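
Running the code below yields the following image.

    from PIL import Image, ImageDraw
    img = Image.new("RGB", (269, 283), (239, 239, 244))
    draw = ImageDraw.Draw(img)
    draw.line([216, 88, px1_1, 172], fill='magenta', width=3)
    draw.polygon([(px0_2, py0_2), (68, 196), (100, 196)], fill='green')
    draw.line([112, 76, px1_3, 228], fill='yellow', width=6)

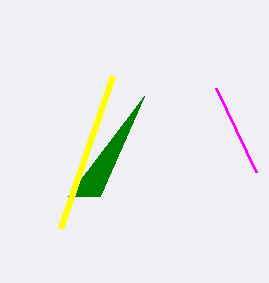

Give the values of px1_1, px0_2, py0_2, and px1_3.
px1_1 = 256, px0_2 = 144, py0_2 = 96, px1_3 = 60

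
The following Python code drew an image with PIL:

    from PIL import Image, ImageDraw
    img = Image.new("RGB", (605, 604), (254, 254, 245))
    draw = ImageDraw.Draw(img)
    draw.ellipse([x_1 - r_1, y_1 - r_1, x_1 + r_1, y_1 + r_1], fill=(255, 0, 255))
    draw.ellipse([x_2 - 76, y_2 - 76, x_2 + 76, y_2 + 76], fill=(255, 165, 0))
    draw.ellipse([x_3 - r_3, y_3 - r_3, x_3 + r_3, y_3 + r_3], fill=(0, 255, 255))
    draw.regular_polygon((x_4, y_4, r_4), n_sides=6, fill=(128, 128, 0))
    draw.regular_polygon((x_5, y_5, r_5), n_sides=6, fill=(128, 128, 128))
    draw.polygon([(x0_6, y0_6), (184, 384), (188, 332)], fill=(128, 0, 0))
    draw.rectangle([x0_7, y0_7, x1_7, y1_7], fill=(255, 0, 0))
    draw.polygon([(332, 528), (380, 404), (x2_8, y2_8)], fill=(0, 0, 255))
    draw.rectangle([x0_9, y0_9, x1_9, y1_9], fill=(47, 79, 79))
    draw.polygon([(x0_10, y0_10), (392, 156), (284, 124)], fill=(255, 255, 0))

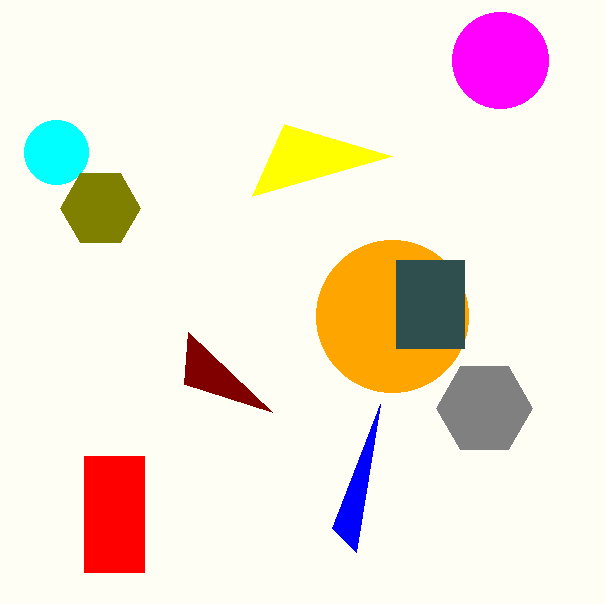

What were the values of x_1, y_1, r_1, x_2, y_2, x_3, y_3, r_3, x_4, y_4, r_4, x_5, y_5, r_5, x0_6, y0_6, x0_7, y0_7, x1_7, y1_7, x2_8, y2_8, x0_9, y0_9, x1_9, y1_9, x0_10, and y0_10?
x_1 = 500, y_1 = 60, r_1 = 48, x_2 = 392, y_2 = 316, x_3 = 56, y_3 = 152, r_3 = 32, x_4 = 100, y_4 = 208, r_4 = 40, x_5 = 484, y_5 = 408, r_5 = 48, x0_6 = 272, y0_6 = 412, x0_7 = 84, y0_7 = 456, x1_7 = 144, y1_7 = 572, x2_8 = 356, y2_8 = 552, x0_9 = 396, y0_9 = 260, x1_9 = 464, y1_9 = 348, x0_10 = 252, y0_10 = 196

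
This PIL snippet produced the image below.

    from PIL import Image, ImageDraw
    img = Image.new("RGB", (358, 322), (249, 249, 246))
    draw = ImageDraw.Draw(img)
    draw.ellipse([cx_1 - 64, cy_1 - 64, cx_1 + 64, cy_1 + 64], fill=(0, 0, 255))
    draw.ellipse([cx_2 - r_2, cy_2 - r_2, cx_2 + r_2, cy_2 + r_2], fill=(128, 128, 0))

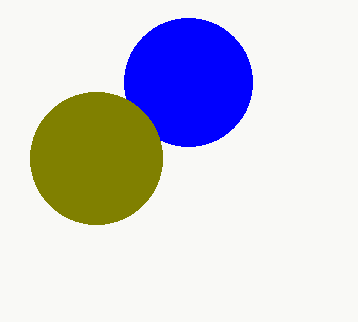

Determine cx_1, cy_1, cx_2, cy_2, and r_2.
cx_1 = 188, cy_1 = 82, cx_2 = 96, cy_2 = 158, r_2 = 66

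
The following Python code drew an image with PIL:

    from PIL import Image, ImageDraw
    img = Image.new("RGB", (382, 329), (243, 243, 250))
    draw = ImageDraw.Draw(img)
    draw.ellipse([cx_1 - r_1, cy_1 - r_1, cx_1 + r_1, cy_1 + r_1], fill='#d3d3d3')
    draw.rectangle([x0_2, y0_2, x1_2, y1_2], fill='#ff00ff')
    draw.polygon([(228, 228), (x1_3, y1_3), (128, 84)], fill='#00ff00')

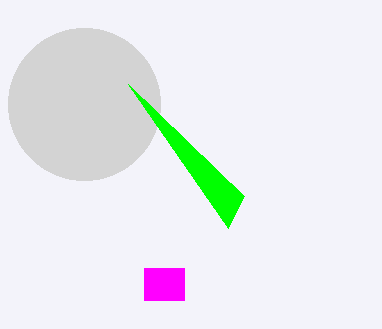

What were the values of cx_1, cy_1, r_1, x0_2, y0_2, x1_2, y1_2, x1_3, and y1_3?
cx_1 = 84; cy_1 = 104; r_1 = 76; x0_2 = 144; y0_2 = 268; x1_2 = 184; y1_2 = 300; x1_3 = 244; y1_3 = 196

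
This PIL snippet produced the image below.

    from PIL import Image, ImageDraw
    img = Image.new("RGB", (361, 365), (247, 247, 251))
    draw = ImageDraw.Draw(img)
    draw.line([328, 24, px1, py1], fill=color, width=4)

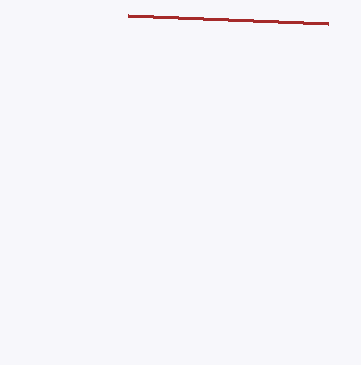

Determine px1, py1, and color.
px1 = 128; py1 = 16; color = 'brown'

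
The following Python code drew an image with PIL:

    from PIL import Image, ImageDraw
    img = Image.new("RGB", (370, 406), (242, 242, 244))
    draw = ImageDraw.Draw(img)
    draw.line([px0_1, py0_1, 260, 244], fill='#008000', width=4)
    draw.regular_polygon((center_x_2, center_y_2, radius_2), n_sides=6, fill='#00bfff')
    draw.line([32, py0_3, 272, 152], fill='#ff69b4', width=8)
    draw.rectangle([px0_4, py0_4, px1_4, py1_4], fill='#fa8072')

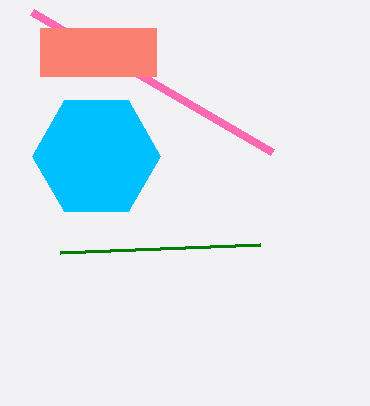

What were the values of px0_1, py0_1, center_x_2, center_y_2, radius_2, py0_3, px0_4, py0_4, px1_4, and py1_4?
px0_1 = 60
py0_1 = 252
center_x_2 = 96
center_y_2 = 156
radius_2 = 64
py0_3 = 12
px0_4 = 40
py0_4 = 28
px1_4 = 156
py1_4 = 76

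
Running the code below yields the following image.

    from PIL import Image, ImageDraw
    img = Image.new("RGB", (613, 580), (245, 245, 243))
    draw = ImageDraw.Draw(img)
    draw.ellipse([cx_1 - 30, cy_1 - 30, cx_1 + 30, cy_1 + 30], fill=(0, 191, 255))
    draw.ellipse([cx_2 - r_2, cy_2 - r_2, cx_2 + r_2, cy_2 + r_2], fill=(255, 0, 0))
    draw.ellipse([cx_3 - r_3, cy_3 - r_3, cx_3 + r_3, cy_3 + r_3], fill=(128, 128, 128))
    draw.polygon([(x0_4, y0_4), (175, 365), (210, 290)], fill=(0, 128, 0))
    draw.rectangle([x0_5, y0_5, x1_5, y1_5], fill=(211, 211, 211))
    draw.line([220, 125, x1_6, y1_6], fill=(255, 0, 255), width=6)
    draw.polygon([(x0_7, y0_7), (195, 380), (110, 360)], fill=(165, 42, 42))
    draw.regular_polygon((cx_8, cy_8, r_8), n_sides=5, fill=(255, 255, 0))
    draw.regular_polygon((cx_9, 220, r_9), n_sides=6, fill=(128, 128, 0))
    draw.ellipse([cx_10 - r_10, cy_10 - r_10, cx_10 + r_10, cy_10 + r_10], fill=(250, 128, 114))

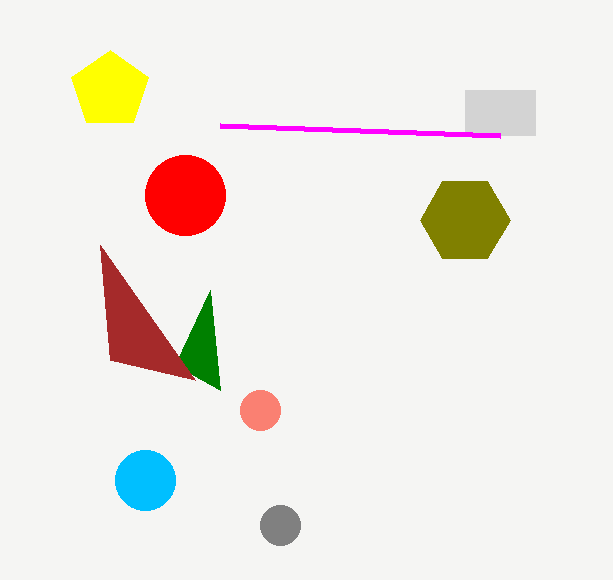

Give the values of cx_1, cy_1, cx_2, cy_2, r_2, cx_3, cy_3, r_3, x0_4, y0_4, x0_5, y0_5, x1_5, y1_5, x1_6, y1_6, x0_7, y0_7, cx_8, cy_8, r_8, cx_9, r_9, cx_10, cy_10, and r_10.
cx_1 = 145, cy_1 = 480, cx_2 = 185, cy_2 = 195, r_2 = 40, cx_3 = 280, cy_3 = 525, r_3 = 20, x0_4 = 220, y0_4 = 390, x0_5 = 465, y0_5 = 90, x1_5 = 535, y1_5 = 135, x1_6 = 500, y1_6 = 135, x0_7 = 100, y0_7 = 245, cx_8 = 110, cy_8 = 90, r_8 = 40, cx_9 = 465, r_9 = 45, cx_10 = 260, cy_10 = 410, r_10 = 20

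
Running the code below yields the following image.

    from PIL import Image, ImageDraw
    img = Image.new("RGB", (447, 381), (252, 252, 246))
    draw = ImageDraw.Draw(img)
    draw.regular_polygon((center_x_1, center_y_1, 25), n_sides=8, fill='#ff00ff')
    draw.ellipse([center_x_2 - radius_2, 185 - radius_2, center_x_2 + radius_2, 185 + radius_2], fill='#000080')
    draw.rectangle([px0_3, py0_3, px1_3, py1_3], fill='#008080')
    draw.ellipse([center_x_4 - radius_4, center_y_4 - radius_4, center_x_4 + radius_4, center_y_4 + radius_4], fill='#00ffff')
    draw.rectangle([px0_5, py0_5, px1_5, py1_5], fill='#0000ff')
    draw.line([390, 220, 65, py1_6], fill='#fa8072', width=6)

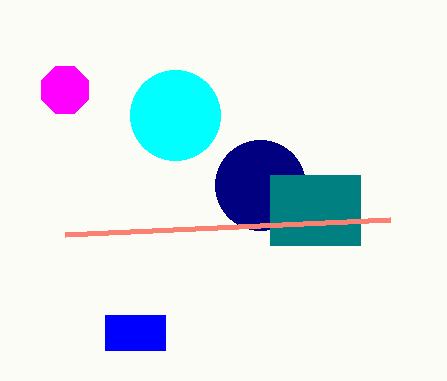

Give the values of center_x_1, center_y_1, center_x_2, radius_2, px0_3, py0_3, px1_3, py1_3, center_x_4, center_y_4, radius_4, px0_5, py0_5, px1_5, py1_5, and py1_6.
center_x_1 = 65; center_y_1 = 90; center_x_2 = 260; radius_2 = 45; px0_3 = 270; py0_3 = 175; px1_3 = 360; py1_3 = 245; center_x_4 = 175; center_y_4 = 115; radius_4 = 45; px0_5 = 105; py0_5 = 315; px1_5 = 165; py1_5 = 350; py1_6 = 235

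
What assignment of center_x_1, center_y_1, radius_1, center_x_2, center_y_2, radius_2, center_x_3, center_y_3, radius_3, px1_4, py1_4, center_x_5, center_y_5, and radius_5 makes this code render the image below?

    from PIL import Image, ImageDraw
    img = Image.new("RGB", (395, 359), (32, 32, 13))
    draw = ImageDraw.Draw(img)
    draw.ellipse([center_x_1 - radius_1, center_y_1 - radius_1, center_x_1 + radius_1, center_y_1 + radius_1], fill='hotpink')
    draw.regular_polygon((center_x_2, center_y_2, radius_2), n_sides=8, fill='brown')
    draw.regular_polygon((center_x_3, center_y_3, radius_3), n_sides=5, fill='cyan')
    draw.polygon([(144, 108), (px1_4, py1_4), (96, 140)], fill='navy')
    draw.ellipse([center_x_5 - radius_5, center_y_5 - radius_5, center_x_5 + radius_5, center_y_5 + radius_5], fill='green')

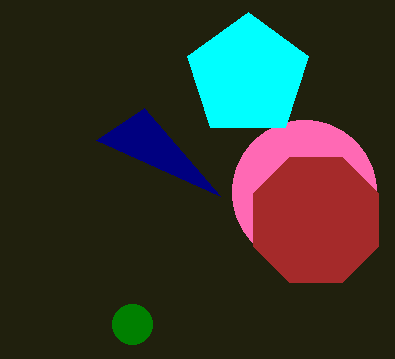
center_x_1 = 304
center_y_1 = 192
radius_1 = 72
center_x_2 = 316
center_y_2 = 220
radius_2 = 68
center_x_3 = 248
center_y_3 = 76
radius_3 = 64
px1_4 = 220
py1_4 = 196
center_x_5 = 132
center_y_5 = 324
radius_5 = 20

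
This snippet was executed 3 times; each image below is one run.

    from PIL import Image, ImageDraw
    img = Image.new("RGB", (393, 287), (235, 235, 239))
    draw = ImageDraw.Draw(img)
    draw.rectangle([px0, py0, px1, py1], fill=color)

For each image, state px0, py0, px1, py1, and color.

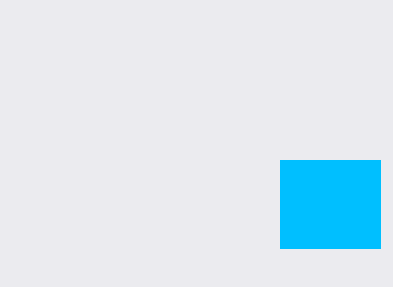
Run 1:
px0 = 280
py0 = 160
px1 = 380
py1 = 248
color = 'deepskyblue'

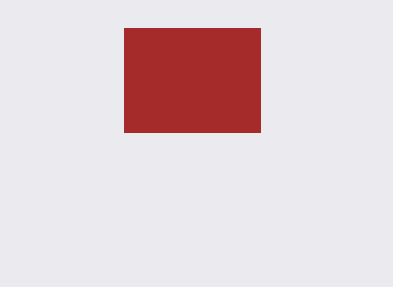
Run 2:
px0 = 124, py0 = 28, px1 = 260, py1 = 132, color = 'brown'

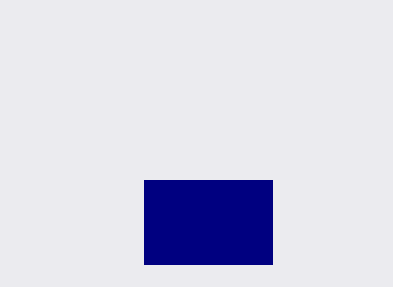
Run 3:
px0 = 144
py0 = 180
px1 = 272
py1 = 264
color = 'navy'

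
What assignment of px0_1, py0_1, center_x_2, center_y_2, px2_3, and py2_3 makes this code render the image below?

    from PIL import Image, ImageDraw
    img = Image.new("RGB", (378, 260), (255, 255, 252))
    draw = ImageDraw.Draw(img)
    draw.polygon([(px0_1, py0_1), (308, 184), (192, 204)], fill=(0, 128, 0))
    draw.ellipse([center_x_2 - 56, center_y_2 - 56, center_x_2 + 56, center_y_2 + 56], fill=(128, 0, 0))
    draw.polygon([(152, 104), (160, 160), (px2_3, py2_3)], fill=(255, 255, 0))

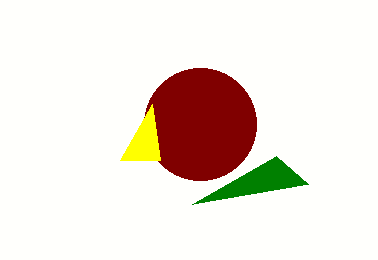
px0_1 = 276, py0_1 = 156, center_x_2 = 200, center_y_2 = 124, px2_3 = 120, py2_3 = 160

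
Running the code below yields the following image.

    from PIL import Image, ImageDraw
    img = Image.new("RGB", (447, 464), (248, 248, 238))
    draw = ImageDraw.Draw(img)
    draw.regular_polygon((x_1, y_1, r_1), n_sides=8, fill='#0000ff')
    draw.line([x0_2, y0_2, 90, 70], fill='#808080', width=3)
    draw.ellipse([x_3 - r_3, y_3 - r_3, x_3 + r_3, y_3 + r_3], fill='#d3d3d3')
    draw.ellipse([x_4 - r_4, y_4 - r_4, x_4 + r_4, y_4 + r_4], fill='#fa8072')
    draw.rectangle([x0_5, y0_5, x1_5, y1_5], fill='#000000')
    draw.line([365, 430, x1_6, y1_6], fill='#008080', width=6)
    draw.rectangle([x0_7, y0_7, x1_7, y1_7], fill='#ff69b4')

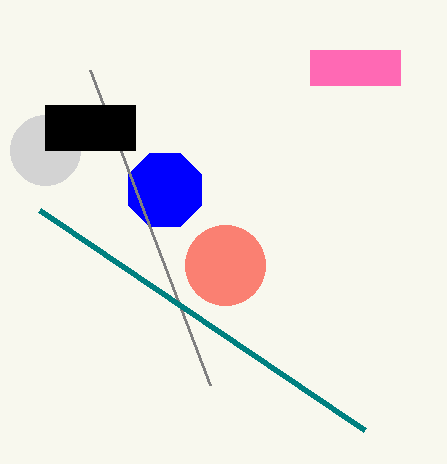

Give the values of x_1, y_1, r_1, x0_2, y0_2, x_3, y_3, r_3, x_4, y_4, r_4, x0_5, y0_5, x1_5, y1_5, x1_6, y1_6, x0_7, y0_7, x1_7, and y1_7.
x_1 = 165; y_1 = 190; r_1 = 40; x0_2 = 210; y0_2 = 385; x_3 = 45; y_3 = 150; r_3 = 35; x_4 = 225; y_4 = 265; r_4 = 40; x0_5 = 45; y0_5 = 105; x1_5 = 135; y1_5 = 150; x1_6 = 40; y1_6 = 210; x0_7 = 310; y0_7 = 50; x1_7 = 400; y1_7 = 85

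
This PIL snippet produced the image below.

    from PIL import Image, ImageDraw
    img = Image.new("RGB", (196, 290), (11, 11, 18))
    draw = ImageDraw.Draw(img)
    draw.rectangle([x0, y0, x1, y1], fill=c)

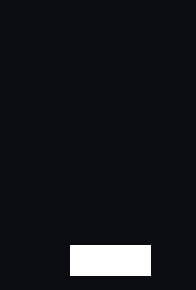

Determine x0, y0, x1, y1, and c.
x0 = 70
y0 = 245
x1 = 150
y1 = 275
c = 'white'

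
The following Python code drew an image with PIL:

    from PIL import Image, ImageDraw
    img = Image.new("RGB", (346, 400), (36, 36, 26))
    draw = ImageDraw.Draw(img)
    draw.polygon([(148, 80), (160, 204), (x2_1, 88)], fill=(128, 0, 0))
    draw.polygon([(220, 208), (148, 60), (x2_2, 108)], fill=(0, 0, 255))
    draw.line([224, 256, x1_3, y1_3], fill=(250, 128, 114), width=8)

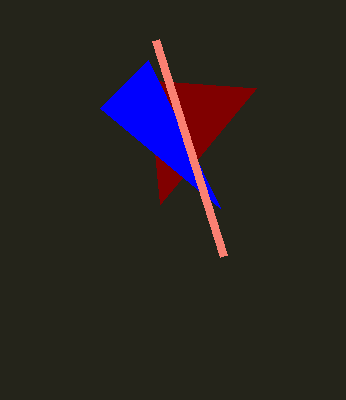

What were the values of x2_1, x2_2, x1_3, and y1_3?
x2_1 = 256, x2_2 = 100, x1_3 = 156, y1_3 = 40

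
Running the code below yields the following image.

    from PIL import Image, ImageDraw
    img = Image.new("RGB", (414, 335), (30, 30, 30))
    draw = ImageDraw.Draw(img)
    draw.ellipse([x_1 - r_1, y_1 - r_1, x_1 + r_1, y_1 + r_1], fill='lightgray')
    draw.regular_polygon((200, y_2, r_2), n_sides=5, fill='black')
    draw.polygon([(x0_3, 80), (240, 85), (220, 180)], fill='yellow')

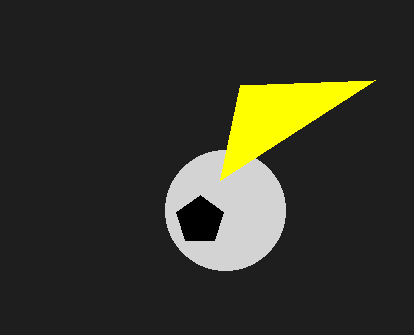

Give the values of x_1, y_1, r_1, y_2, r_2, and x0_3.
x_1 = 225; y_1 = 210; r_1 = 60; y_2 = 220; r_2 = 25; x0_3 = 375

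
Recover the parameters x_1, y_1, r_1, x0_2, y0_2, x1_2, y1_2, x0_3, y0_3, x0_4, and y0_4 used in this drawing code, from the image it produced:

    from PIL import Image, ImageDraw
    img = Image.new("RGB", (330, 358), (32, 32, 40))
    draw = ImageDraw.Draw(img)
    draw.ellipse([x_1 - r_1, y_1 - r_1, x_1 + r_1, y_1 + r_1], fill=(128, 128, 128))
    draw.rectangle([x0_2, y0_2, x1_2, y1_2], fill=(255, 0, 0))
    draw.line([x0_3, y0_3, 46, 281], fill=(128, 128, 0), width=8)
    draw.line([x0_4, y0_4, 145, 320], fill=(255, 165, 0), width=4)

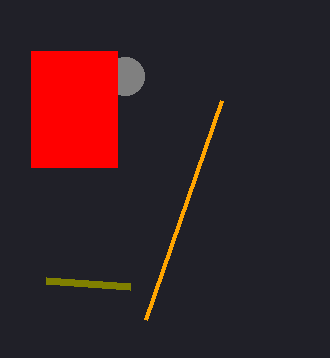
x_1 = 125; y_1 = 76; r_1 = 19; x0_2 = 31; y0_2 = 51; x1_2 = 117; y1_2 = 167; x0_3 = 130; y0_3 = 287; x0_4 = 221; y0_4 = 101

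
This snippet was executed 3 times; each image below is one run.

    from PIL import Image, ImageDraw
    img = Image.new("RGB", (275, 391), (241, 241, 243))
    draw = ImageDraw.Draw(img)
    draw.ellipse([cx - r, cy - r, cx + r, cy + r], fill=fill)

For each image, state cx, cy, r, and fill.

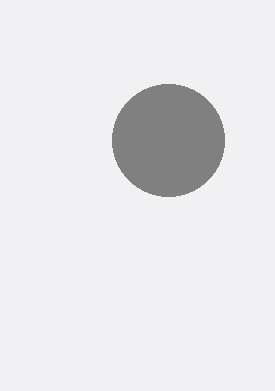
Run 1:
cx = 168, cy = 140, r = 56, fill = 'gray'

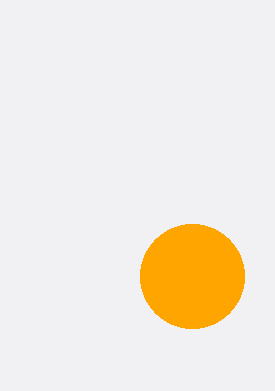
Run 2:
cx = 192, cy = 276, r = 52, fill = 'orange'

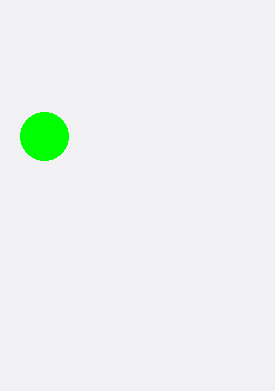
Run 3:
cx = 44; cy = 136; r = 24; fill = 'lime'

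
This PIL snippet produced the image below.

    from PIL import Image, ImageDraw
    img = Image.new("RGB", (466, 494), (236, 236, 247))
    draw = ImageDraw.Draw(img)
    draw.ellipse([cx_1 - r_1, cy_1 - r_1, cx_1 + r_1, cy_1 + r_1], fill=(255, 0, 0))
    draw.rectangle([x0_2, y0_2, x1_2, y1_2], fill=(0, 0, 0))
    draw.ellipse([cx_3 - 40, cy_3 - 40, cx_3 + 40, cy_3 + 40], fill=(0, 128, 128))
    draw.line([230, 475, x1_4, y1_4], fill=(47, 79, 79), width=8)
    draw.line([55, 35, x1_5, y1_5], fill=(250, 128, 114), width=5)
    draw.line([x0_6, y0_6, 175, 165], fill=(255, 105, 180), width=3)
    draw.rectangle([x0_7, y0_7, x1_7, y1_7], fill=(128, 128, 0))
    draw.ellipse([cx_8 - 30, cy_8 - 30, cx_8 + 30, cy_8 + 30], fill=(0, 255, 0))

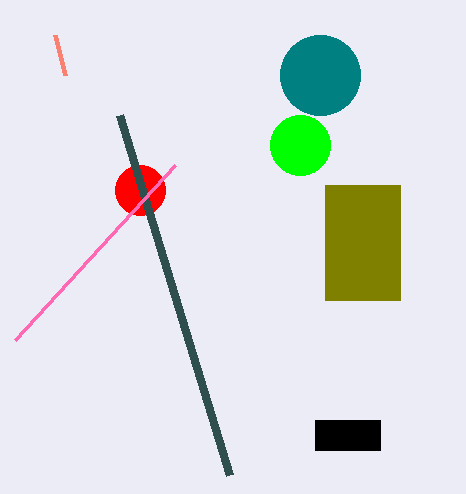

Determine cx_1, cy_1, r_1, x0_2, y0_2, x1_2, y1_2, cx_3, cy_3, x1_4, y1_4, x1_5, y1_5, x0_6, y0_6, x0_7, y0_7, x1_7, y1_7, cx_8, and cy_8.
cx_1 = 140
cy_1 = 190
r_1 = 25
x0_2 = 315
y0_2 = 420
x1_2 = 380
y1_2 = 450
cx_3 = 320
cy_3 = 75
x1_4 = 120
y1_4 = 115
x1_5 = 65
y1_5 = 75
x0_6 = 15
y0_6 = 340
x0_7 = 325
y0_7 = 185
x1_7 = 400
y1_7 = 300
cx_8 = 300
cy_8 = 145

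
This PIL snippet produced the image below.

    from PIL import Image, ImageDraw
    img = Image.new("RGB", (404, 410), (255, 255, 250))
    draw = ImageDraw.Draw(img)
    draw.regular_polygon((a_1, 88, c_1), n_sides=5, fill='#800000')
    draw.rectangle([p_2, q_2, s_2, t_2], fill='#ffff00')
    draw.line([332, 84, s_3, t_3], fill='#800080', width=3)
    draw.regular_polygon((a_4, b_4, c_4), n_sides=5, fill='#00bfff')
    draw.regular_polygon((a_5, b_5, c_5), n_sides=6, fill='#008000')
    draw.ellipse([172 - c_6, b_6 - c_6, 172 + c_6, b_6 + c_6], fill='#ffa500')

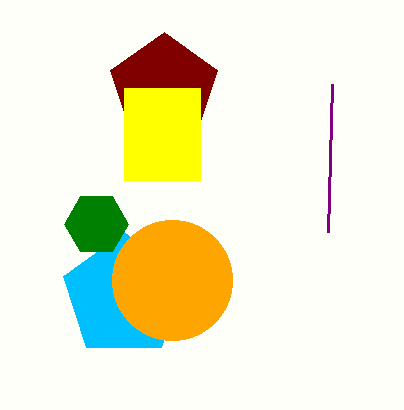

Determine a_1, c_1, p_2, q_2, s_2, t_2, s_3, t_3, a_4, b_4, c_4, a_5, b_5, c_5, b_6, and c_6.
a_1 = 164; c_1 = 56; p_2 = 124; q_2 = 88; s_2 = 200; t_2 = 180; s_3 = 328; t_3 = 232; a_4 = 124; b_4 = 296; c_4 = 64; a_5 = 96; b_5 = 224; c_5 = 32; b_6 = 280; c_6 = 60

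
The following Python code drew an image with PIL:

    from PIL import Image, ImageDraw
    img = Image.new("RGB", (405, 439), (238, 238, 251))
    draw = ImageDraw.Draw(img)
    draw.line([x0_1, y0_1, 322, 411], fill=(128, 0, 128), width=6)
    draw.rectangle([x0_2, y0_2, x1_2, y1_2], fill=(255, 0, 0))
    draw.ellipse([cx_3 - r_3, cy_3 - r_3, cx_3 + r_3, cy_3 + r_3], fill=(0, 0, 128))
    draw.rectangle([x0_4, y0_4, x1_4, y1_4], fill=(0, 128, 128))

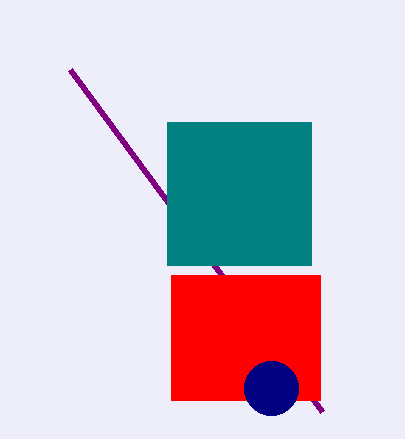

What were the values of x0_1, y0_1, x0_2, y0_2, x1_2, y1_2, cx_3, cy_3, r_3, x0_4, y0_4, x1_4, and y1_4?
x0_1 = 70; y0_1 = 69; x0_2 = 171; y0_2 = 275; x1_2 = 320; y1_2 = 400; cx_3 = 271; cy_3 = 388; r_3 = 27; x0_4 = 167; y0_4 = 122; x1_4 = 311; y1_4 = 265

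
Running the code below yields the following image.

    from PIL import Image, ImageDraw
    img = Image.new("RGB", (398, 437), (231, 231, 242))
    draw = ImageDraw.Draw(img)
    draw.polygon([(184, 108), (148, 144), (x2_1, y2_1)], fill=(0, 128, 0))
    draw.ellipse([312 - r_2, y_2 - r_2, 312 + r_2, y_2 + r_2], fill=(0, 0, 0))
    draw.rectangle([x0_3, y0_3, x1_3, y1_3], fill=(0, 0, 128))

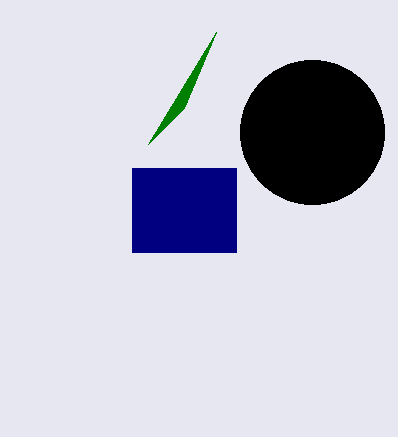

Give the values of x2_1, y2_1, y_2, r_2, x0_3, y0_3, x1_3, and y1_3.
x2_1 = 216
y2_1 = 32
y_2 = 132
r_2 = 72
x0_3 = 132
y0_3 = 168
x1_3 = 236
y1_3 = 252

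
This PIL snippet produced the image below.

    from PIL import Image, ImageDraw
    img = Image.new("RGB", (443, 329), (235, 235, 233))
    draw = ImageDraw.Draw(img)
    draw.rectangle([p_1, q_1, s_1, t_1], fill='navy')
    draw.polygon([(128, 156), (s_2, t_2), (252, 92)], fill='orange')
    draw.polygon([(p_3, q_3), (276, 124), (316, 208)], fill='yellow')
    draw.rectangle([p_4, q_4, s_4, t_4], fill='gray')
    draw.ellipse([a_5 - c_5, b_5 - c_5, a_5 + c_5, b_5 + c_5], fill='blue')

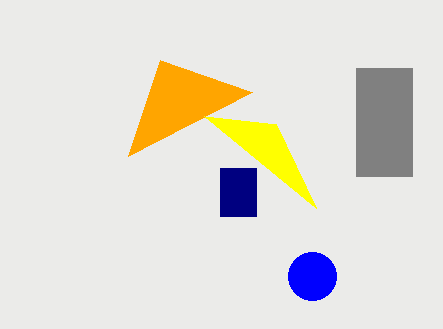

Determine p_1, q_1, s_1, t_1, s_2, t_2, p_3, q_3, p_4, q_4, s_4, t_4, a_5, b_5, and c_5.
p_1 = 220
q_1 = 168
s_1 = 256
t_1 = 216
s_2 = 160
t_2 = 60
p_3 = 204
q_3 = 116
p_4 = 356
q_4 = 68
s_4 = 412
t_4 = 176
a_5 = 312
b_5 = 276
c_5 = 24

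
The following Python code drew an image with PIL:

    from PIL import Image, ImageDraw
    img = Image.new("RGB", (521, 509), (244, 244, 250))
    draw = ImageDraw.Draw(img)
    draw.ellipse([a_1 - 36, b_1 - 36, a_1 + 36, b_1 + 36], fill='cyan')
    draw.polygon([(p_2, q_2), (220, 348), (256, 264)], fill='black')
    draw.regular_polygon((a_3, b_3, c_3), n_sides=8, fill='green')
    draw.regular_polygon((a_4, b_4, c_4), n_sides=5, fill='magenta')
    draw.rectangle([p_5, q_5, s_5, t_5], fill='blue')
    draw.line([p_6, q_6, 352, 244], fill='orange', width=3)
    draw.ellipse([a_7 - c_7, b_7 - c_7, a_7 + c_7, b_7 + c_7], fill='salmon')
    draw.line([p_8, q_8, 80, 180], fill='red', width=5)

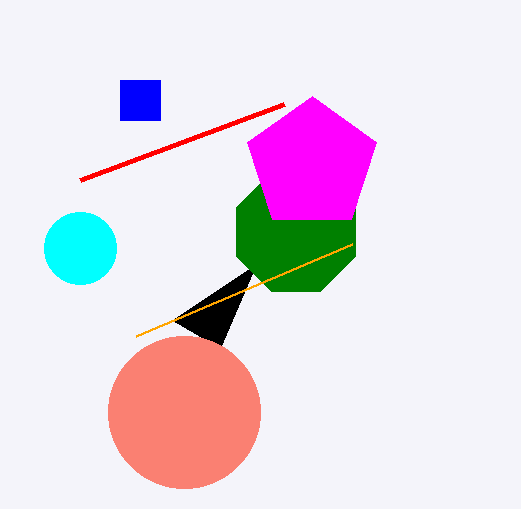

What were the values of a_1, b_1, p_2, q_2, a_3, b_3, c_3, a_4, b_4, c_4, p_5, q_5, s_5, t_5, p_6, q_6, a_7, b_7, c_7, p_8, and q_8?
a_1 = 80
b_1 = 248
p_2 = 172
q_2 = 320
a_3 = 296
b_3 = 232
c_3 = 64
a_4 = 312
b_4 = 164
c_4 = 68
p_5 = 120
q_5 = 80
s_5 = 160
t_5 = 120
p_6 = 136
q_6 = 336
a_7 = 184
b_7 = 412
c_7 = 76
p_8 = 284
q_8 = 104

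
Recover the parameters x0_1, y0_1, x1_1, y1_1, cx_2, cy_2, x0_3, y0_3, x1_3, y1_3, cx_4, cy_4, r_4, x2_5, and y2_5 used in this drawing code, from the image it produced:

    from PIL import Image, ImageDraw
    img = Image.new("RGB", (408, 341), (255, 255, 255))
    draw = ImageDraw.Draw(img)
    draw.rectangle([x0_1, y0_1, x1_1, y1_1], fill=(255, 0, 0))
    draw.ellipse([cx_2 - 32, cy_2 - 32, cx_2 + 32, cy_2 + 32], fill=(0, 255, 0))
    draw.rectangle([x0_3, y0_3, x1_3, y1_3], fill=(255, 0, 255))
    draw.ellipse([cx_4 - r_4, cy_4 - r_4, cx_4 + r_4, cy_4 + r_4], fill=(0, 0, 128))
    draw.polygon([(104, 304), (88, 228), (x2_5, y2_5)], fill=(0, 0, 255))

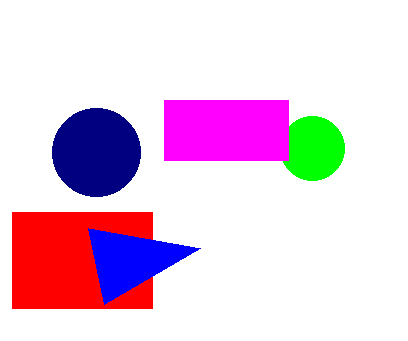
x0_1 = 12
y0_1 = 212
x1_1 = 152
y1_1 = 308
cx_2 = 312
cy_2 = 148
x0_3 = 164
y0_3 = 100
x1_3 = 288
y1_3 = 160
cx_4 = 96
cy_4 = 152
r_4 = 44
x2_5 = 200
y2_5 = 248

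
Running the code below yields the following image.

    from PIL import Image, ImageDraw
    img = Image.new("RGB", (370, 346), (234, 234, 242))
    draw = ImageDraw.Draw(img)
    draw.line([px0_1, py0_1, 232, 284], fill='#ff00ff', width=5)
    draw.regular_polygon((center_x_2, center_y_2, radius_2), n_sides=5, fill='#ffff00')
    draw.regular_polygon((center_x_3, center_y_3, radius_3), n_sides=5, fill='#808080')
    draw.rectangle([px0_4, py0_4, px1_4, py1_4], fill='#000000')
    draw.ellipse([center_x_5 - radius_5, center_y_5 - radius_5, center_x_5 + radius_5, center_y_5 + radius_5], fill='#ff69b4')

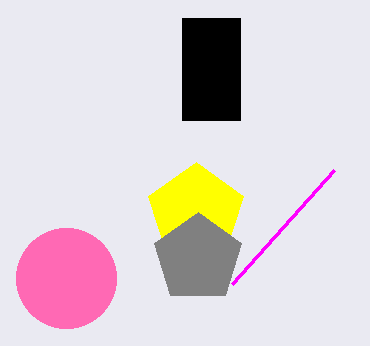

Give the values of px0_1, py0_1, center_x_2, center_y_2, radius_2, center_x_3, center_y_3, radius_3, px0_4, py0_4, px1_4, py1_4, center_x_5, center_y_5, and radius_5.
px0_1 = 334; py0_1 = 170; center_x_2 = 196; center_y_2 = 212; radius_2 = 50; center_x_3 = 198; center_y_3 = 258; radius_3 = 46; px0_4 = 182; py0_4 = 18; px1_4 = 240; py1_4 = 120; center_x_5 = 66; center_y_5 = 278; radius_5 = 50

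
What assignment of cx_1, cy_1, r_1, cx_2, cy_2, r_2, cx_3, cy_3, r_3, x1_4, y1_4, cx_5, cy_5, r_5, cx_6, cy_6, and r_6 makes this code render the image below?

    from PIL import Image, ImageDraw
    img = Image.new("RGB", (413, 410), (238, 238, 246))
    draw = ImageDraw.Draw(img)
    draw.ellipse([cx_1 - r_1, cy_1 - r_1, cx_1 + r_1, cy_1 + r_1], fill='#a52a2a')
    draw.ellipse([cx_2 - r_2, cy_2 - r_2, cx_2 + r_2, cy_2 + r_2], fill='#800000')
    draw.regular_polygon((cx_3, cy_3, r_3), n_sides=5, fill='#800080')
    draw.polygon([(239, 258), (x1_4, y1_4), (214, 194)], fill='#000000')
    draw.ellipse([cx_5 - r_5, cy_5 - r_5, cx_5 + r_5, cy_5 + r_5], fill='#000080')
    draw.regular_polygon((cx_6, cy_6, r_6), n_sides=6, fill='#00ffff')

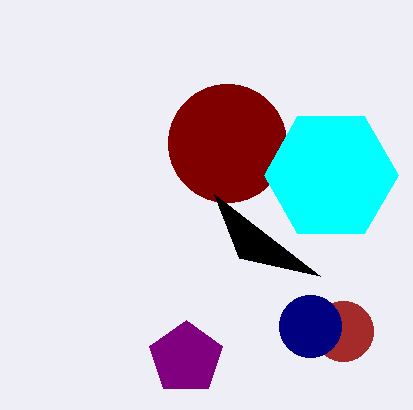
cx_1 = 343, cy_1 = 331, r_1 = 30, cx_2 = 227, cy_2 = 143, r_2 = 59, cx_3 = 186, cy_3 = 358, r_3 = 38, x1_4 = 320, y1_4 = 276, cx_5 = 310, cy_5 = 326, r_5 = 31, cx_6 = 331, cy_6 = 175, r_6 = 67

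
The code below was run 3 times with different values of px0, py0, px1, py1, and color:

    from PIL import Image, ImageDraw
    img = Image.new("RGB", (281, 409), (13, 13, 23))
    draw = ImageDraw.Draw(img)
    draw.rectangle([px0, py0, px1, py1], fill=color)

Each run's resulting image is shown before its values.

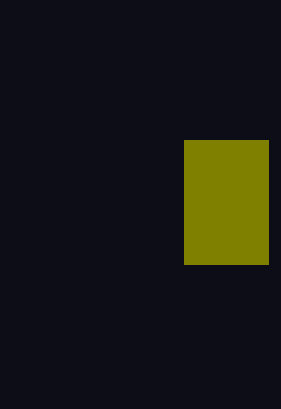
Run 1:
px0 = 184, py0 = 140, px1 = 268, py1 = 264, color = 'olive'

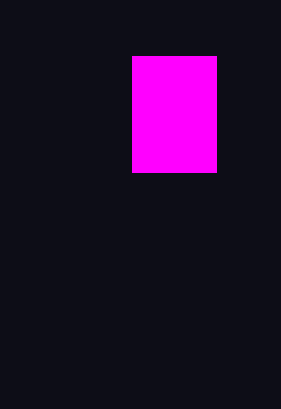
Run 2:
px0 = 132; py0 = 56; px1 = 216; py1 = 172; color = 'magenta'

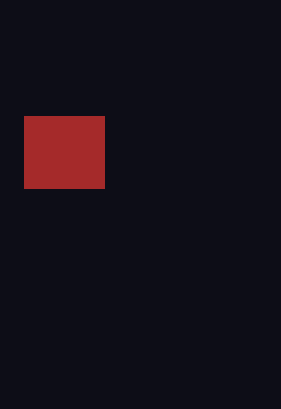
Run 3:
px0 = 24; py0 = 116; px1 = 104; py1 = 188; color = 'brown'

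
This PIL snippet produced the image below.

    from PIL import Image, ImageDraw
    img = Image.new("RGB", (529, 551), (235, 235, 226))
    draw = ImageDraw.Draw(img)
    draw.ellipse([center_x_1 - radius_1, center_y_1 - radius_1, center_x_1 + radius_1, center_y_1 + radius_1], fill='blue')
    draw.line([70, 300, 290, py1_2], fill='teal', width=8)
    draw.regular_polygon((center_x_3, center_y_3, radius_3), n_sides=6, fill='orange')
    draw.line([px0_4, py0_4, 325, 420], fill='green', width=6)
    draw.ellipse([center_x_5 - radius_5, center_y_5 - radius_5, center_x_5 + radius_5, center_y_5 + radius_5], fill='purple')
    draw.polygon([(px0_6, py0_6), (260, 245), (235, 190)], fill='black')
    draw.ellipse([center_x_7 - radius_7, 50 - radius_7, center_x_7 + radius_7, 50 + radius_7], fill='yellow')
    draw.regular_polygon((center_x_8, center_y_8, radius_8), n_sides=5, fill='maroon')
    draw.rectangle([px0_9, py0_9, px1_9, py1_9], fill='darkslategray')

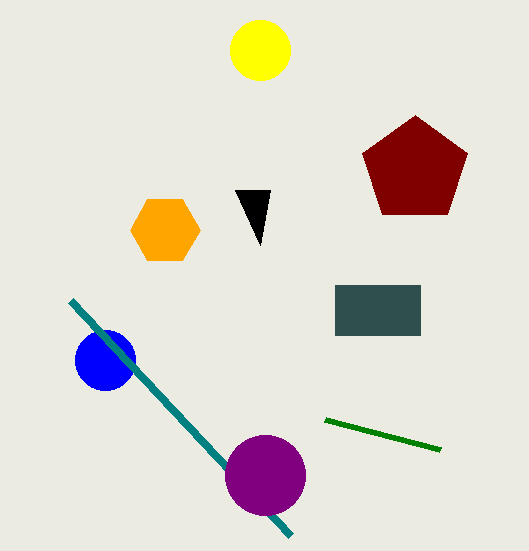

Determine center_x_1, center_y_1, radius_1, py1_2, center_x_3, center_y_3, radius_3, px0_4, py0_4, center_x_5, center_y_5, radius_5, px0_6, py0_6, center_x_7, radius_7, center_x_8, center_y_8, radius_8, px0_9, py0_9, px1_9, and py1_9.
center_x_1 = 105; center_y_1 = 360; radius_1 = 30; py1_2 = 535; center_x_3 = 165; center_y_3 = 230; radius_3 = 35; px0_4 = 440; py0_4 = 450; center_x_5 = 265; center_y_5 = 475; radius_5 = 40; px0_6 = 270; py0_6 = 190; center_x_7 = 260; radius_7 = 30; center_x_8 = 415; center_y_8 = 170; radius_8 = 55; px0_9 = 335; py0_9 = 285; px1_9 = 420; py1_9 = 335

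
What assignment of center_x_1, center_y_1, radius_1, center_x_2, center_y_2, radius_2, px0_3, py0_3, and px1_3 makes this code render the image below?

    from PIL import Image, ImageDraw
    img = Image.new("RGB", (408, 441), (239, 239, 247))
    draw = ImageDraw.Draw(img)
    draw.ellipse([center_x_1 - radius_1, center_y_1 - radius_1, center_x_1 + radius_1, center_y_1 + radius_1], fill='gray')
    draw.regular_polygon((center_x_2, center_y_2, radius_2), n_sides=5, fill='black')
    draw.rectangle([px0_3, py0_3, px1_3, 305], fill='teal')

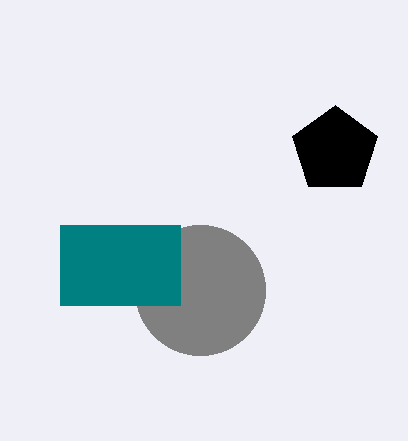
center_x_1 = 200
center_y_1 = 290
radius_1 = 65
center_x_2 = 335
center_y_2 = 150
radius_2 = 45
px0_3 = 60
py0_3 = 225
px1_3 = 180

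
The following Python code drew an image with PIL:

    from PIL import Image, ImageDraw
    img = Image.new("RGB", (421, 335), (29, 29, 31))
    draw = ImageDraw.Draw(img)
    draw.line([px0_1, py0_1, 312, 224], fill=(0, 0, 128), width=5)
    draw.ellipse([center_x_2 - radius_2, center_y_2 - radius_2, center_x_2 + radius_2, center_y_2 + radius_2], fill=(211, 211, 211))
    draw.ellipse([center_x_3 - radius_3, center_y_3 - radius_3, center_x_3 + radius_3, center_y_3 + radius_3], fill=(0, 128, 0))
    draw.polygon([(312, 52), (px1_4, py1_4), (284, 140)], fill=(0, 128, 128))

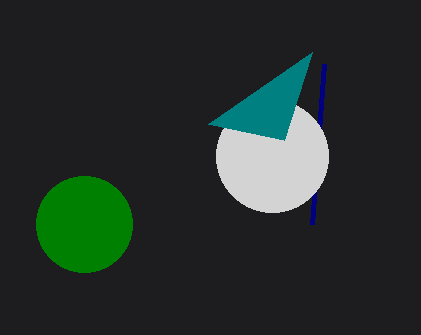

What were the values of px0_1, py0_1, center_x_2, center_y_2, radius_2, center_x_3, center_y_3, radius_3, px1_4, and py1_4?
px0_1 = 324
py0_1 = 64
center_x_2 = 272
center_y_2 = 156
radius_2 = 56
center_x_3 = 84
center_y_3 = 224
radius_3 = 48
px1_4 = 208
py1_4 = 124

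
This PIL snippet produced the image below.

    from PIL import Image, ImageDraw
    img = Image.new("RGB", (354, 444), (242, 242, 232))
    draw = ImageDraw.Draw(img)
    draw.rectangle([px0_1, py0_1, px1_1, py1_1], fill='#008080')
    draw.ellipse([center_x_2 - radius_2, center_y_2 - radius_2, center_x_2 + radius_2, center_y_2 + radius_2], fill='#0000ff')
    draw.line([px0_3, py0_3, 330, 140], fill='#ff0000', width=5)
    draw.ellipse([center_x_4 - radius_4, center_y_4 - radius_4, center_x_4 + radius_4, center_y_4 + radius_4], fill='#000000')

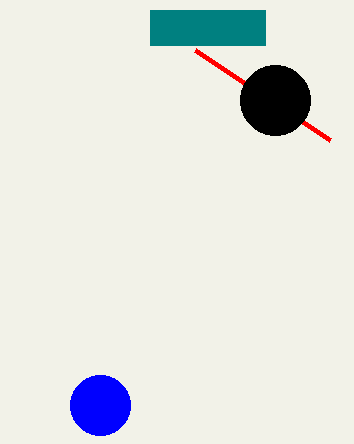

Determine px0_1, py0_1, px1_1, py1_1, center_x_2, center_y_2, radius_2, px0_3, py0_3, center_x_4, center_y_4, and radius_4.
px0_1 = 150
py0_1 = 10
px1_1 = 265
py1_1 = 45
center_x_2 = 100
center_y_2 = 405
radius_2 = 30
px0_3 = 195
py0_3 = 50
center_x_4 = 275
center_y_4 = 100
radius_4 = 35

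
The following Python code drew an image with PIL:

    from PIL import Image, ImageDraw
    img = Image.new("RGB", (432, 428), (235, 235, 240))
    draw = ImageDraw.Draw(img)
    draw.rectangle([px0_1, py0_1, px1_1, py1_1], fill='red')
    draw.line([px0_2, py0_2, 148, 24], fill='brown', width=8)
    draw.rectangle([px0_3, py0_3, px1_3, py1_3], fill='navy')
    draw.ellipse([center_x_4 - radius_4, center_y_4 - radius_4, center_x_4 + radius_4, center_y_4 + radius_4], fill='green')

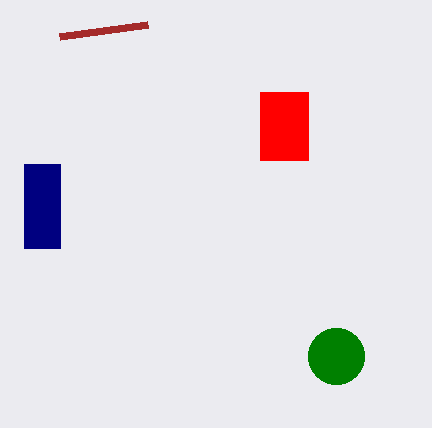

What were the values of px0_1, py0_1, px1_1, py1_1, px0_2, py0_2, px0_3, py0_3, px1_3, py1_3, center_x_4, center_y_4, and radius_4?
px0_1 = 260, py0_1 = 92, px1_1 = 308, py1_1 = 160, px0_2 = 60, py0_2 = 36, px0_3 = 24, py0_3 = 164, px1_3 = 60, py1_3 = 248, center_x_4 = 336, center_y_4 = 356, radius_4 = 28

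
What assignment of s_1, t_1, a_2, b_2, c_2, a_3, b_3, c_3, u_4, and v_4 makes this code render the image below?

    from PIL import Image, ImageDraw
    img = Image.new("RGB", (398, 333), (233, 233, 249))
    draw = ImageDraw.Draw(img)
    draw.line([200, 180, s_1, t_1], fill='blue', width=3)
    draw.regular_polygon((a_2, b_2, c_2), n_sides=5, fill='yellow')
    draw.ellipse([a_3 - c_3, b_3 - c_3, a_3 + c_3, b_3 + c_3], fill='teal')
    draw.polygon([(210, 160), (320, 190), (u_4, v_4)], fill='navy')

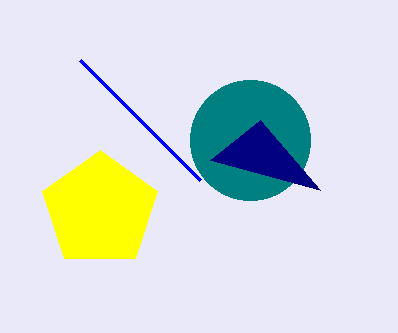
s_1 = 80
t_1 = 60
a_2 = 100
b_2 = 210
c_2 = 60
a_3 = 250
b_3 = 140
c_3 = 60
u_4 = 260
v_4 = 120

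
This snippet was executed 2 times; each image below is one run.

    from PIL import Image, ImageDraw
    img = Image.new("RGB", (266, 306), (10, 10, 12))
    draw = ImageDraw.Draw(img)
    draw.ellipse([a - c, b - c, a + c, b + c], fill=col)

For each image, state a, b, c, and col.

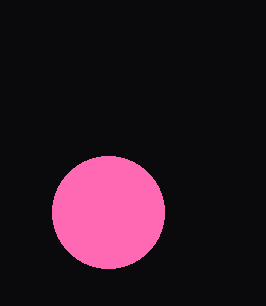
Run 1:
a = 108; b = 212; c = 56; col = 'hotpink'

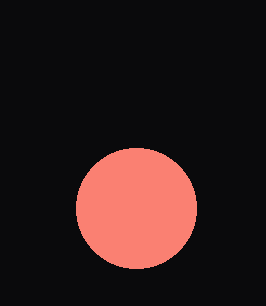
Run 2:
a = 136; b = 208; c = 60; col = 'salmon'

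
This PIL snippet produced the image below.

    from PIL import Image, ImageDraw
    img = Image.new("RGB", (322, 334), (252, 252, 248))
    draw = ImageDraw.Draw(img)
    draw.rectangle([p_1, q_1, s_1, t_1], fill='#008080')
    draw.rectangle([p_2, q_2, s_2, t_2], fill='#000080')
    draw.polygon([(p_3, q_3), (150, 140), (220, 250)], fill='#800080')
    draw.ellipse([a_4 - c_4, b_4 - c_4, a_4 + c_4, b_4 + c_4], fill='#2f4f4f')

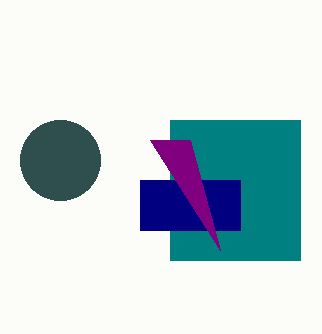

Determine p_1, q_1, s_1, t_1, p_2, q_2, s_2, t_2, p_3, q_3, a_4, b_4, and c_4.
p_1 = 170
q_1 = 120
s_1 = 300
t_1 = 260
p_2 = 140
q_2 = 180
s_2 = 240
t_2 = 230
p_3 = 190
q_3 = 140
a_4 = 60
b_4 = 160
c_4 = 40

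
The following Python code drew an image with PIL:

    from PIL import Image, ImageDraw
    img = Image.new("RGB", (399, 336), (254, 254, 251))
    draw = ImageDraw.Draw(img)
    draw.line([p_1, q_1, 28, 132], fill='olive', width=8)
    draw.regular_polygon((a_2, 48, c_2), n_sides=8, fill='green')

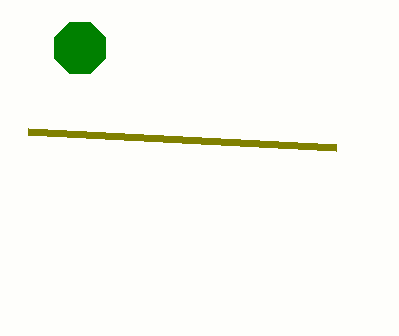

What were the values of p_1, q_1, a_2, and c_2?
p_1 = 336
q_1 = 148
a_2 = 80
c_2 = 28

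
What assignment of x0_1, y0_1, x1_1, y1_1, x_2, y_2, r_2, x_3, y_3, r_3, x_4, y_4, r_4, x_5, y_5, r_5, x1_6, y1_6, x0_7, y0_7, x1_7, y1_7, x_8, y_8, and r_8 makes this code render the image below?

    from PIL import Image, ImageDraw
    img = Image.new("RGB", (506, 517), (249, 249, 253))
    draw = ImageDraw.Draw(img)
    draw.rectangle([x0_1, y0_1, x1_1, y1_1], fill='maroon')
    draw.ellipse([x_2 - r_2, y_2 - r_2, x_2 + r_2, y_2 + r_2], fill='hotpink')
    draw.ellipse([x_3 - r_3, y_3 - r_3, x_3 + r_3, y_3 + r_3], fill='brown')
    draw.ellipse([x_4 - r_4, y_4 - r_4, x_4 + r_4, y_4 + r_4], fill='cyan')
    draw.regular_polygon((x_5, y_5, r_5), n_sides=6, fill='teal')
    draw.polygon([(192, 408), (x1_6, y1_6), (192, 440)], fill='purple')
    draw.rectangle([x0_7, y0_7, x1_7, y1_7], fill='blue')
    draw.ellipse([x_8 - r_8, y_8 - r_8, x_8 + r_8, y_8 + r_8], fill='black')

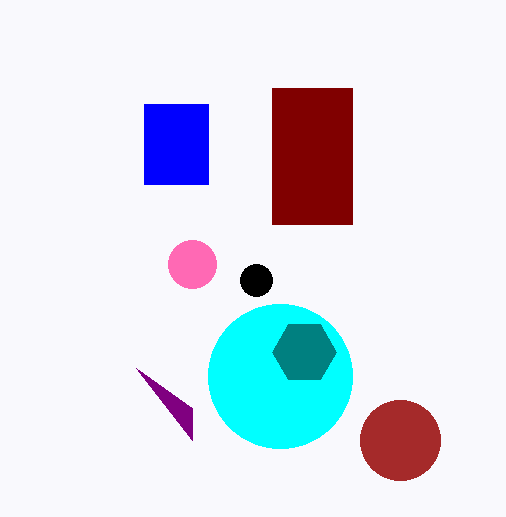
x0_1 = 272; y0_1 = 88; x1_1 = 352; y1_1 = 224; x_2 = 192; y_2 = 264; r_2 = 24; x_3 = 400; y_3 = 440; r_3 = 40; x_4 = 280; y_4 = 376; r_4 = 72; x_5 = 304; y_5 = 352; r_5 = 32; x1_6 = 136; y1_6 = 368; x0_7 = 144; y0_7 = 104; x1_7 = 208; y1_7 = 184; x_8 = 256; y_8 = 280; r_8 = 16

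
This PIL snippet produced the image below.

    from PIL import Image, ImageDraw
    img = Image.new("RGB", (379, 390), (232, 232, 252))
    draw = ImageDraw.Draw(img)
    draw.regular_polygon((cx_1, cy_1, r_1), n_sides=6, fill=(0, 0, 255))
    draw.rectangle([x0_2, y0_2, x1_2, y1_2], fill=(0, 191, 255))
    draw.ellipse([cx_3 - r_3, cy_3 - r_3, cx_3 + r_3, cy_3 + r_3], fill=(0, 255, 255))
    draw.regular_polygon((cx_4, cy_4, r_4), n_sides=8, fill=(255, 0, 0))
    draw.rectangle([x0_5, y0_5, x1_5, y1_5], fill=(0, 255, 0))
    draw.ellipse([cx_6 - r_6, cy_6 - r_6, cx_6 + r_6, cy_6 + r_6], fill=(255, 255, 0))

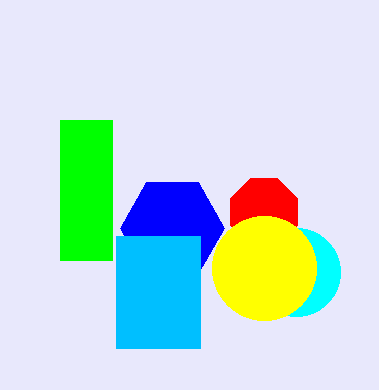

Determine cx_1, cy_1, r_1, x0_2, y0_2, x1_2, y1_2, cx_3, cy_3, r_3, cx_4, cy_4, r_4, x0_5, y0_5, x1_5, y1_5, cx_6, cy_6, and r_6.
cx_1 = 172, cy_1 = 228, r_1 = 52, x0_2 = 116, y0_2 = 236, x1_2 = 200, y1_2 = 348, cx_3 = 296, cy_3 = 272, r_3 = 44, cx_4 = 264, cy_4 = 212, r_4 = 36, x0_5 = 60, y0_5 = 120, x1_5 = 112, y1_5 = 260, cx_6 = 264, cy_6 = 268, r_6 = 52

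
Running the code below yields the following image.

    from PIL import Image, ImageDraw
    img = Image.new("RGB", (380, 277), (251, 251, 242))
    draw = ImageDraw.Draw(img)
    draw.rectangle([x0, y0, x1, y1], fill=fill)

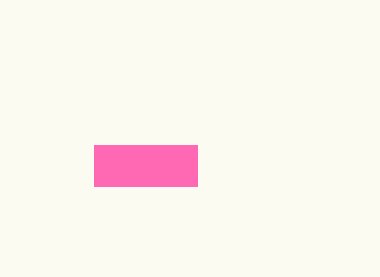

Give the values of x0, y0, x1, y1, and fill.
x0 = 94; y0 = 145; x1 = 197; y1 = 186; fill = 'hotpink'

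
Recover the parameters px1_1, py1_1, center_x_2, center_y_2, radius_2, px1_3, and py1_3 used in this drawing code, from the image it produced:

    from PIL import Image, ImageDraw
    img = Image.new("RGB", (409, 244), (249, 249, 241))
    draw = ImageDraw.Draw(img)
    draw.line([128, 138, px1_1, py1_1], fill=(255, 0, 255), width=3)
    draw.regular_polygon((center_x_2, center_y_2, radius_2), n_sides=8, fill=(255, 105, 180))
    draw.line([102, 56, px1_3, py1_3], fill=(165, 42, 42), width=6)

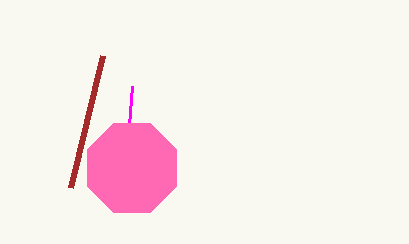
px1_1 = 132; py1_1 = 86; center_x_2 = 132; center_y_2 = 168; radius_2 = 48; px1_3 = 70; py1_3 = 188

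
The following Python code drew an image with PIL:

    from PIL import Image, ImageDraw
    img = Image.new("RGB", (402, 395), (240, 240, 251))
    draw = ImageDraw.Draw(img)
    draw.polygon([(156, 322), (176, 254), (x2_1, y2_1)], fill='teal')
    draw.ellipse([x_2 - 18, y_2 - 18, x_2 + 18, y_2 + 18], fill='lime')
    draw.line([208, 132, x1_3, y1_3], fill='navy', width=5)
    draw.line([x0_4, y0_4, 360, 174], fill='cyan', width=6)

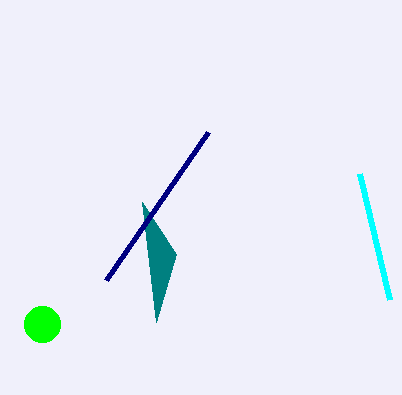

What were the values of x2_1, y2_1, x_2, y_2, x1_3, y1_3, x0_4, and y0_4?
x2_1 = 142, y2_1 = 202, x_2 = 42, y_2 = 324, x1_3 = 106, y1_3 = 280, x0_4 = 390, y0_4 = 300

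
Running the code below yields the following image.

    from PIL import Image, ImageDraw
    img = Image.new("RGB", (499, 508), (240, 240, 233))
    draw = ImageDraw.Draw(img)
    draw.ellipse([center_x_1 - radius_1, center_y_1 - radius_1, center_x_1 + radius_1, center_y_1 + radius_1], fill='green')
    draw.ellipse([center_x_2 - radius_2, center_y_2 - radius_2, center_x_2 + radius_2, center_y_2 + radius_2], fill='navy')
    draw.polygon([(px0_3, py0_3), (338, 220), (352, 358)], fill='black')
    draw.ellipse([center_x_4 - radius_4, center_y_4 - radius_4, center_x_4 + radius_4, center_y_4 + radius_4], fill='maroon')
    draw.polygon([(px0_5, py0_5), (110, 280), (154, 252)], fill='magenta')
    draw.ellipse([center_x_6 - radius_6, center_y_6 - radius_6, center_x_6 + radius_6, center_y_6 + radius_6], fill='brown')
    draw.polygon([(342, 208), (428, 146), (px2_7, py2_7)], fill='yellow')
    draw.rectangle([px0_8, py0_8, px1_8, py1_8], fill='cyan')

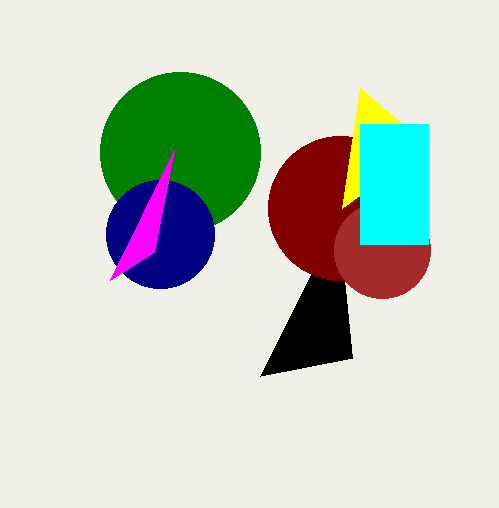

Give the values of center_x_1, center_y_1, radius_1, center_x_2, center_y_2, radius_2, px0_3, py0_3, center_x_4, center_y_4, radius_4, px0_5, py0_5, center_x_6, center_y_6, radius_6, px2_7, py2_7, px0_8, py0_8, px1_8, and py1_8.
center_x_1 = 180; center_y_1 = 152; radius_1 = 80; center_x_2 = 160; center_y_2 = 234; radius_2 = 54; px0_3 = 260; py0_3 = 376; center_x_4 = 340; center_y_4 = 208; radius_4 = 72; px0_5 = 174; py0_5 = 150; center_x_6 = 382; center_y_6 = 250; radius_6 = 48; px2_7 = 360; py2_7 = 88; px0_8 = 360; py0_8 = 124; px1_8 = 428; py1_8 = 244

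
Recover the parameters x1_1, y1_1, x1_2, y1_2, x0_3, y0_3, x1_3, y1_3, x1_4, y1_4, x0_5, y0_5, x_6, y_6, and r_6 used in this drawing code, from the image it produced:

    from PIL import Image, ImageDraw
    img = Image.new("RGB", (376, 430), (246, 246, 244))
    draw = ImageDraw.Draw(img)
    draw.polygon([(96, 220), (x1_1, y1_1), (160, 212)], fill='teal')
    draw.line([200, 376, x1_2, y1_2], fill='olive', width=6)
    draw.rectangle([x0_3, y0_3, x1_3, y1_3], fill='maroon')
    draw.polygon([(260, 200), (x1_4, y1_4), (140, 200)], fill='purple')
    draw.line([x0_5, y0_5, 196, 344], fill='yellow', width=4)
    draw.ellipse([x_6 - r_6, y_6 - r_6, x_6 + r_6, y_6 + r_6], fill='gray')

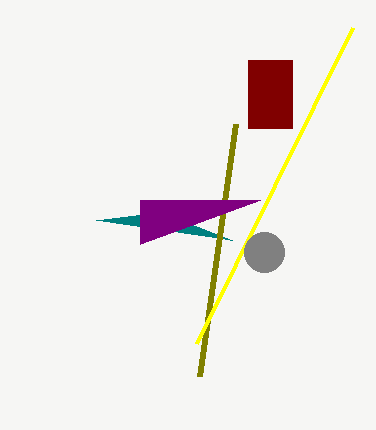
x1_1 = 232; y1_1 = 240; x1_2 = 236; y1_2 = 124; x0_3 = 248; y0_3 = 60; x1_3 = 292; y1_3 = 128; x1_4 = 140; y1_4 = 244; x0_5 = 352; y0_5 = 28; x_6 = 264; y_6 = 252; r_6 = 20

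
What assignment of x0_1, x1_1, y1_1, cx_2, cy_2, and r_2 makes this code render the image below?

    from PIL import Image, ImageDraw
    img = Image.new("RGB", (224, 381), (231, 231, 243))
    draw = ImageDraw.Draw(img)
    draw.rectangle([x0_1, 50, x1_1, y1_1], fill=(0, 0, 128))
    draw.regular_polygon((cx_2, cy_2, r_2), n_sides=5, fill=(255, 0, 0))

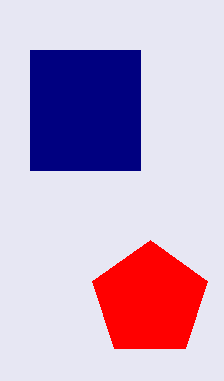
x0_1 = 30, x1_1 = 140, y1_1 = 170, cx_2 = 150, cy_2 = 300, r_2 = 60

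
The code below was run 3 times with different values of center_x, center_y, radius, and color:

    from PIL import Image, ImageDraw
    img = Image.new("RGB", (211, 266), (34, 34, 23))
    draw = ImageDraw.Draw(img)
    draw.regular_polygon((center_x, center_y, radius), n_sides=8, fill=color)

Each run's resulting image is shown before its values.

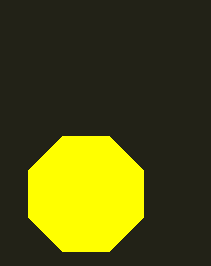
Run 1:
center_x = 86, center_y = 194, radius = 62, color = 'yellow'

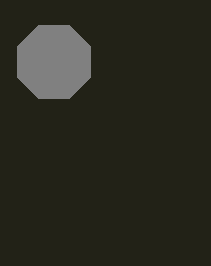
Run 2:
center_x = 54; center_y = 62; radius = 40; color = 'gray'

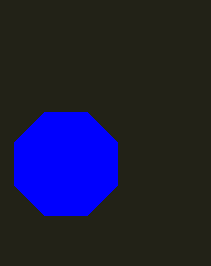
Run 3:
center_x = 66
center_y = 164
radius = 56
color = 'blue'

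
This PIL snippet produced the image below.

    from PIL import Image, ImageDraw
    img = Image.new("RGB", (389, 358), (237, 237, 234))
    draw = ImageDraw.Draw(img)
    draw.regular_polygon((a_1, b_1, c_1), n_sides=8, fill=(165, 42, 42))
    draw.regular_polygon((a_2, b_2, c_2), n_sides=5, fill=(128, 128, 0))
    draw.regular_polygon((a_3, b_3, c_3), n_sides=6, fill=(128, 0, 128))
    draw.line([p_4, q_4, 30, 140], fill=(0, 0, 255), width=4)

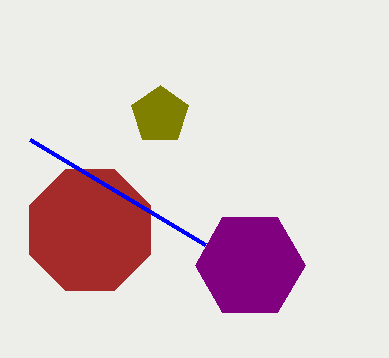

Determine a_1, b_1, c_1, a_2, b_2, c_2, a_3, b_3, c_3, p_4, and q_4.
a_1 = 90
b_1 = 230
c_1 = 65
a_2 = 160
b_2 = 115
c_2 = 30
a_3 = 250
b_3 = 265
c_3 = 55
p_4 = 205
q_4 = 245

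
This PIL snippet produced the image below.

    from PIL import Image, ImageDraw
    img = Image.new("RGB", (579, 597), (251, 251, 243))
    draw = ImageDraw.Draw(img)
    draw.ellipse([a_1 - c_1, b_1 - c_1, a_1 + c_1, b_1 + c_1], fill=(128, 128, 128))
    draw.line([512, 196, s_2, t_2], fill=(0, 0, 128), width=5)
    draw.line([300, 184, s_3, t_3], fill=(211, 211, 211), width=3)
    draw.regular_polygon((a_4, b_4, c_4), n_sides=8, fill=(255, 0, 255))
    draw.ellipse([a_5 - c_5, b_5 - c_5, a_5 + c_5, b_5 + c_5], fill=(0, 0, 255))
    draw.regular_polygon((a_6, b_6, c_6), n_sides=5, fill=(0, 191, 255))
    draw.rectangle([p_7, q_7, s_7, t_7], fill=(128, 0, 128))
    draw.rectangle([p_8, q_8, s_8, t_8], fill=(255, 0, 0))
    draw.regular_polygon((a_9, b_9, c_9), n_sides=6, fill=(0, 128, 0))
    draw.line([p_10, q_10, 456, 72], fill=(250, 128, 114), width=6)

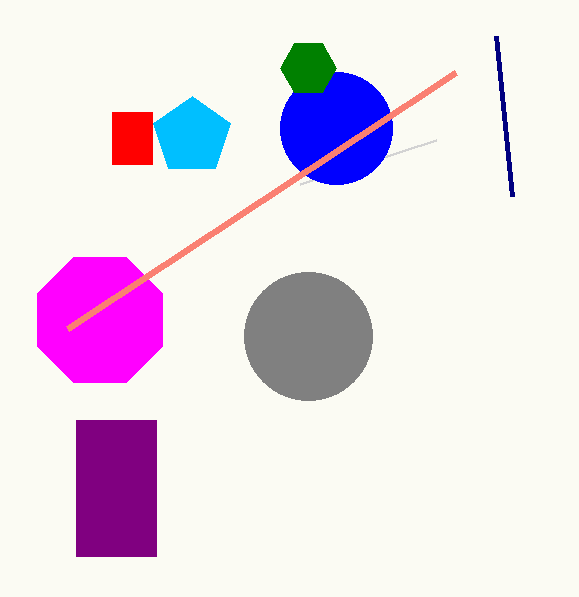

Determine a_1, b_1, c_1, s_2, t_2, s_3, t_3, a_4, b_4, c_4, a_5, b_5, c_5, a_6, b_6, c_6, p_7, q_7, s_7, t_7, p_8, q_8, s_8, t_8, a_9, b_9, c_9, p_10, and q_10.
a_1 = 308, b_1 = 336, c_1 = 64, s_2 = 496, t_2 = 36, s_3 = 436, t_3 = 140, a_4 = 100, b_4 = 320, c_4 = 68, a_5 = 336, b_5 = 128, c_5 = 56, a_6 = 192, b_6 = 136, c_6 = 40, p_7 = 76, q_7 = 420, s_7 = 156, t_7 = 556, p_8 = 112, q_8 = 112, s_8 = 152, t_8 = 164, a_9 = 308, b_9 = 68, c_9 = 28, p_10 = 68, q_10 = 328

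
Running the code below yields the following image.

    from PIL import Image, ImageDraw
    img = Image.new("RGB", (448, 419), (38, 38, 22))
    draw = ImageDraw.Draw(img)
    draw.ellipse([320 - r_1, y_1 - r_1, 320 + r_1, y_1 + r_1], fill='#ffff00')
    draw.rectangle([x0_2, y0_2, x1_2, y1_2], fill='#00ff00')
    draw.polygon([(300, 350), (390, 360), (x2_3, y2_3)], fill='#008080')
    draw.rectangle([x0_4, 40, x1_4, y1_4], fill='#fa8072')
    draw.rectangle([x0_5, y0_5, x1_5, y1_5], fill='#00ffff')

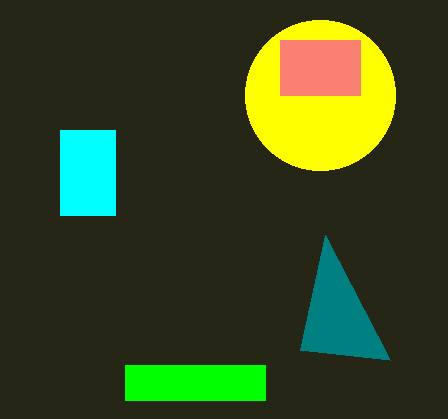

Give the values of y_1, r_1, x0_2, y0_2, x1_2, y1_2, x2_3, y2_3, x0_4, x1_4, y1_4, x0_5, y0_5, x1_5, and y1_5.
y_1 = 95
r_1 = 75
x0_2 = 125
y0_2 = 365
x1_2 = 265
y1_2 = 400
x2_3 = 325
y2_3 = 235
x0_4 = 280
x1_4 = 360
y1_4 = 95
x0_5 = 60
y0_5 = 130
x1_5 = 115
y1_5 = 215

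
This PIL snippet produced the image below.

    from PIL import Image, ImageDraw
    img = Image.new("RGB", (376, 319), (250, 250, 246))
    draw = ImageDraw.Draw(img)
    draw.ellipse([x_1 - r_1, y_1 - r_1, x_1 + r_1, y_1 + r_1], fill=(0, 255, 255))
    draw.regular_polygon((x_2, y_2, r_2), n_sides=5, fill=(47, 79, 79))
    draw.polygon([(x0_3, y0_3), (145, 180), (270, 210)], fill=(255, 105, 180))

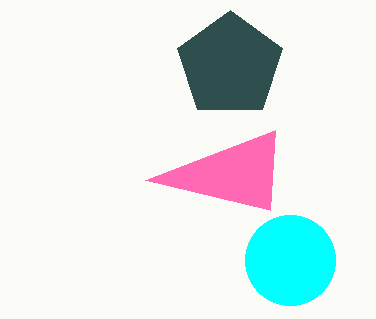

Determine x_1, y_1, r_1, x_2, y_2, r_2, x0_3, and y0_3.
x_1 = 290; y_1 = 260; r_1 = 45; x_2 = 230; y_2 = 65; r_2 = 55; x0_3 = 275; y0_3 = 130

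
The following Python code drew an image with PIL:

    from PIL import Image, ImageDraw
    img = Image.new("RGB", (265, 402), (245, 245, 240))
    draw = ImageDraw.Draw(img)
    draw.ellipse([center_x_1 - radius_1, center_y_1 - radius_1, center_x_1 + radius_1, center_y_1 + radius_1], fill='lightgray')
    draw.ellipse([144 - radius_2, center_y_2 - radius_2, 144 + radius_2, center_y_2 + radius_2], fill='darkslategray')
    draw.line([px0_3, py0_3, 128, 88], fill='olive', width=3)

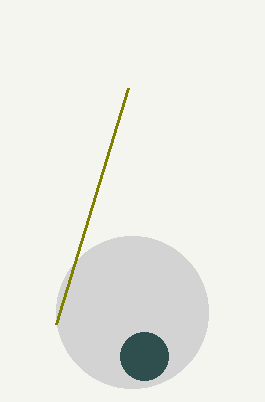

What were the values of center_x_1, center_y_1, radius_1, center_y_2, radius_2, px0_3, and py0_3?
center_x_1 = 132; center_y_1 = 312; radius_1 = 76; center_y_2 = 356; radius_2 = 24; px0_3 = 56; py0_3 = 324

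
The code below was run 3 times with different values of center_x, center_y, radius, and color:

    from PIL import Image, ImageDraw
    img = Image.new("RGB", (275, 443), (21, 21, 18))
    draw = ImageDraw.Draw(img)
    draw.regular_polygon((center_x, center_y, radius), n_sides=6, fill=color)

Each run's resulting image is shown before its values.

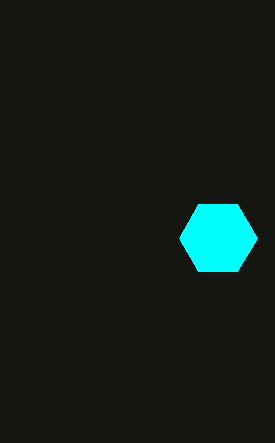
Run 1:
center_x = 218; center_y = 238; radius = 39; color = 'cyan'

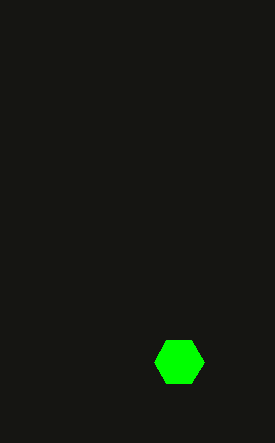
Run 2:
center_x = 179; center_y = 362; radius = 25; color = 'lime'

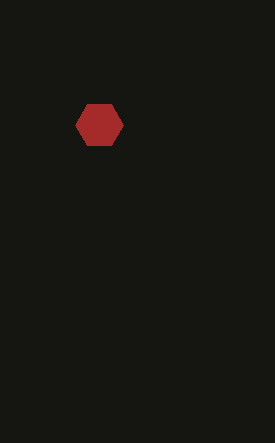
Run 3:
center_x = 99
center_y = 125
radius = 24
color = 'brown'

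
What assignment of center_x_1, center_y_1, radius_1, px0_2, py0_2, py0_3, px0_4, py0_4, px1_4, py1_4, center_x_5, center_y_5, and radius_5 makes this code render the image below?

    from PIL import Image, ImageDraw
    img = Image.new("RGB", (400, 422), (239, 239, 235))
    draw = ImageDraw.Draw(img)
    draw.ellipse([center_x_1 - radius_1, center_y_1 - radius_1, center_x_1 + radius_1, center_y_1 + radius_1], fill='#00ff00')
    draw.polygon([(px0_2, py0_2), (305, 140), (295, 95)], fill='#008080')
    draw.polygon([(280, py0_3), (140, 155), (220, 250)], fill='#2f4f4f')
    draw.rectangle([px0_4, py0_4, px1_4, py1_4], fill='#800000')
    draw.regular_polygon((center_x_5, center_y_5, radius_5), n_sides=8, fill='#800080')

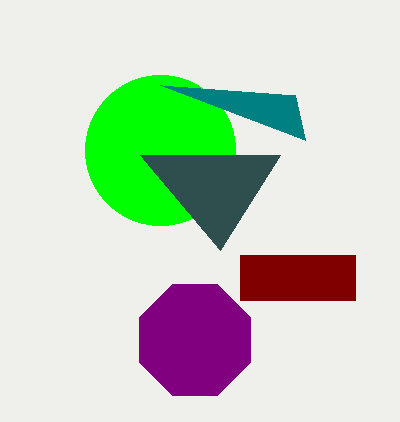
center_x_1 = 160, center_y_1 = 150, radius_1 = 75, px0_2 = 160, py0_2 = 85, py0_3 = 155, px0_4 = 240, py0_4 = 255, px1_4 = 355, py1_4 = 300, center_x_5 = 195, center_y_5 = 340, radius_5 = 60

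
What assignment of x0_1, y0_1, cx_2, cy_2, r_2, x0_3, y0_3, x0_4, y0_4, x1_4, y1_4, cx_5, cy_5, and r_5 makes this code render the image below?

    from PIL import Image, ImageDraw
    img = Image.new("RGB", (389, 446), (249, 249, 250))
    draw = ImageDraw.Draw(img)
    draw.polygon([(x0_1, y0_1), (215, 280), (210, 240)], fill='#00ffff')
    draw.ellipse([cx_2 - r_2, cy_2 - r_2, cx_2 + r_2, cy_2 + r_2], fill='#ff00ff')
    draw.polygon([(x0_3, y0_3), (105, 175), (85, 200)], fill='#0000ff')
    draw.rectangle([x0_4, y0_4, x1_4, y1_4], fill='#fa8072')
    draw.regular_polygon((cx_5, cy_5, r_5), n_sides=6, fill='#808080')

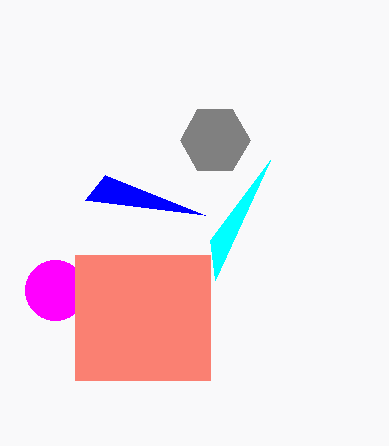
x0_1 = 270, y0_1 = 160, cx_2 = 55, cy_2 = 290, r_2 = 30, x0_3 = 205, y0_3 = 215, x0_4 = 75, y0_4 = 255, x1_4 = 210, y1_4 = 380, cx_5 = 215, cy_5 = 140, r_5 = 35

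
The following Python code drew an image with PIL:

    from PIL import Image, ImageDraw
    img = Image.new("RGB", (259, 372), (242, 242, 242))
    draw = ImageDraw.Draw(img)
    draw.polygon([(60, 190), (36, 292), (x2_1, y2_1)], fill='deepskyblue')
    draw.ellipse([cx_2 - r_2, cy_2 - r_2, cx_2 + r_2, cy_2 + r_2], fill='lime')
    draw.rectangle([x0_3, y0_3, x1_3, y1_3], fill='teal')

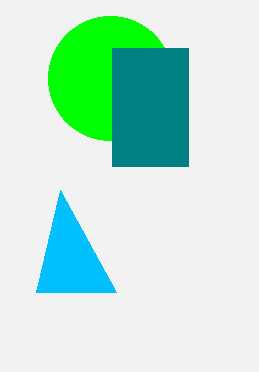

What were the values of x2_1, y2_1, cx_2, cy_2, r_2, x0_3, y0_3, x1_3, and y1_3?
x2_1 = 116, y2_1 = 292, cx_2 = 110, cy_2 = 78, r_2 = 62, x0_3 = 112, y0_3 = 48, x1_3 = 188, y1_3 = 166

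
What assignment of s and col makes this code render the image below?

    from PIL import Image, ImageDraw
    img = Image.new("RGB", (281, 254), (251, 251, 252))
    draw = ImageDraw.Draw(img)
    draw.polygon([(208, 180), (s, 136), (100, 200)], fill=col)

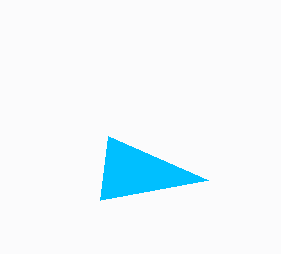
s = 108
col = 'deepskyblue'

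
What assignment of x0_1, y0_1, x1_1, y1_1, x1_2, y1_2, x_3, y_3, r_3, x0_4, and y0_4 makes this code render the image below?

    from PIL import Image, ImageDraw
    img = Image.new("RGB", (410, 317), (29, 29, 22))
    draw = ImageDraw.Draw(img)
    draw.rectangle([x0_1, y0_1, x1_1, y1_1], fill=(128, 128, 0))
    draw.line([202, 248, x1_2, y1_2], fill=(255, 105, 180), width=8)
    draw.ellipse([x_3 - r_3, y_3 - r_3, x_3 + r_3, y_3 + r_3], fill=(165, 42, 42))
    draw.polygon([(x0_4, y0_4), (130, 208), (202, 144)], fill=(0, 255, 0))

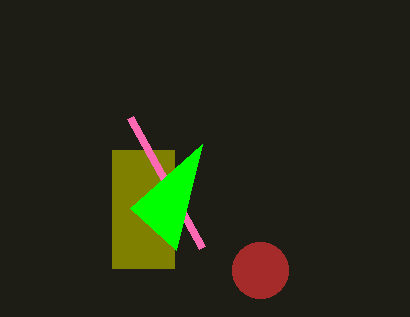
x0_1 = 112
y0_1 = 150
x1_1 = 174
y1_1 = 268
x1_2 = 130
y1_2 = 118
x_3 = 260
y_3 = 270
r_3 = 28
x0_4 = 176
y0_4 = 250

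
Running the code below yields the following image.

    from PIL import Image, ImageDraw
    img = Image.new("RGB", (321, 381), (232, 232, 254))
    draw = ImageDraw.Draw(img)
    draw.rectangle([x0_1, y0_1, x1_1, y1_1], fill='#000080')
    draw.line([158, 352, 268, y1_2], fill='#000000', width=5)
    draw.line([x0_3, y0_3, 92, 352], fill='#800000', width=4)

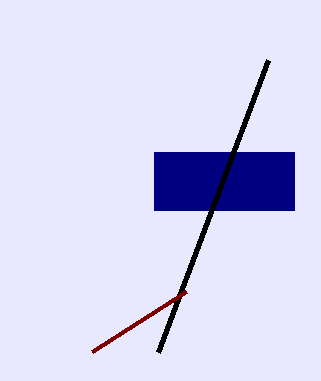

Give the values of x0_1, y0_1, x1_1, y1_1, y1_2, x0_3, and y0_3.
x0_1 = 154, y0_1 = 152, x1_1 = 294, y1_1 = 210, y1_2 = 60, x0_3 = 186, y0_3 = 292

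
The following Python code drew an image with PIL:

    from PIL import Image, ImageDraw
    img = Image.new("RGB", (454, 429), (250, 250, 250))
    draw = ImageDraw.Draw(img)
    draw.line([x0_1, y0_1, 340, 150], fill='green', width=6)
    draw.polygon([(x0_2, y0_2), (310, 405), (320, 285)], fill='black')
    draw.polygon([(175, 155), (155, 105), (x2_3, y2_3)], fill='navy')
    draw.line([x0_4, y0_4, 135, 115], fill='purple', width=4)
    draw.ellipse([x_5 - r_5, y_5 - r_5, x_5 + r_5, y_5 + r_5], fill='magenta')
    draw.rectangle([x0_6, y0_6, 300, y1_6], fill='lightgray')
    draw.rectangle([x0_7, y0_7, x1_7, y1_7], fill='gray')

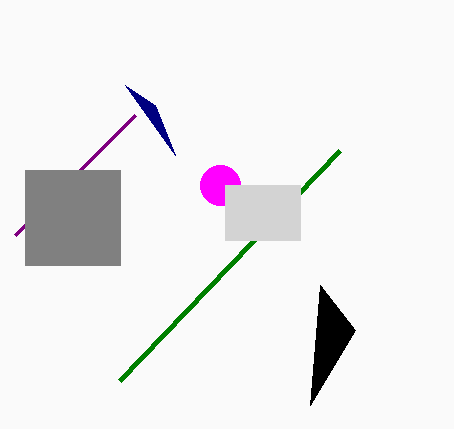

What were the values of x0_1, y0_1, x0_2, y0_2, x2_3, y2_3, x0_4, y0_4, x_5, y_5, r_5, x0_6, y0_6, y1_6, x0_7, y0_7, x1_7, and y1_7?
x0_1 = 120; y0_1 = 380; x0_2 = 355; y0_2 = 330; x2_3 = 125; y2_3 = 85; x0_4 = 15; y0_4 = 235; x_5 = 220; y_5 = 185; r_5 = 20; x0_6 = 225; y0_6 = 185; y1_6 = 240; x0_7 = 25; y0_7 = 170; x1_7 = 120; y1_7 = 265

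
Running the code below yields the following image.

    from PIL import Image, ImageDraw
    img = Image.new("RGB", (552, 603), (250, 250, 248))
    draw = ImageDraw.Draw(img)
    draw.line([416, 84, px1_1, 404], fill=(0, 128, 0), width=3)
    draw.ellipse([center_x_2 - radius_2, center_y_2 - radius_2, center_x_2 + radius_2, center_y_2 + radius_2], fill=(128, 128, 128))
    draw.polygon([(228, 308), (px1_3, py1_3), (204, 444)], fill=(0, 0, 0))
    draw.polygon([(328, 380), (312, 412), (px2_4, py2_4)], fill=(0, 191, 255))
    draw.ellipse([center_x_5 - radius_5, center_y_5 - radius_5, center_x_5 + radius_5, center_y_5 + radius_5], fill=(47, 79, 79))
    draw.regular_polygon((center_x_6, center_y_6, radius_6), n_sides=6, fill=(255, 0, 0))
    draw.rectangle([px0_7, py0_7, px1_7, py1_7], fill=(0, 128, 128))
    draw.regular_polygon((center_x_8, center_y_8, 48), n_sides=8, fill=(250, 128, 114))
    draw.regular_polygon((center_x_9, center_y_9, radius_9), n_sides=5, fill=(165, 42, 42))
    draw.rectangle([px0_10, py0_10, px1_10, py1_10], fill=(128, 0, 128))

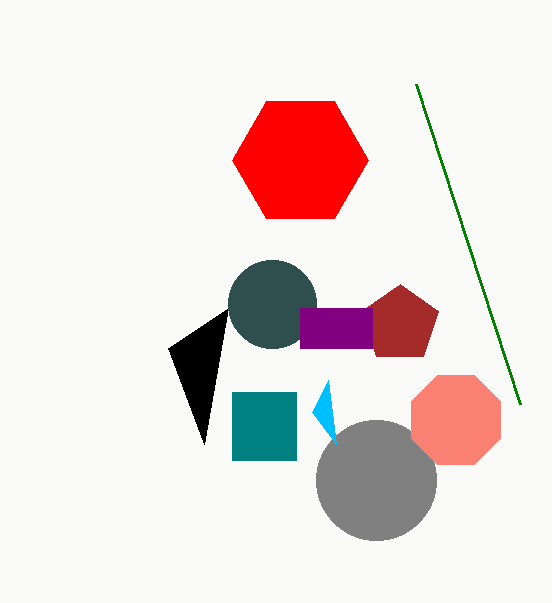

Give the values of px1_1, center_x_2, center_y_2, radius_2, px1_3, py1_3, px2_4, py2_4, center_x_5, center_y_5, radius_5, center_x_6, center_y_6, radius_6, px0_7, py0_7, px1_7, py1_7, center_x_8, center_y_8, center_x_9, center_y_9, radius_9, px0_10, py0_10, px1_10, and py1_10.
px1_1 = 520; center_x_2 = 376; center_y_2 = 480; radius_2 = 60; px1_3 = 168; py1_3 = 348; px2_4 = 336; py2_4 = 444; center_x_5 = 272; center_y_5 = 304; radius_5 = 44; center_x_6 = 300; center_y_6 = 160; radius_6 = 68; px0_7 = 232; py0_7 = 392; px1_7 = 296; py1_7 = 460; center_x_8 = 456; center_y_8 = 420; center_x_9 = 400; center_y_9 = 324; radius_9 = 40; px0_10 = 300; py0_10 = 308; px1_10 = 372; py1_10 = 348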